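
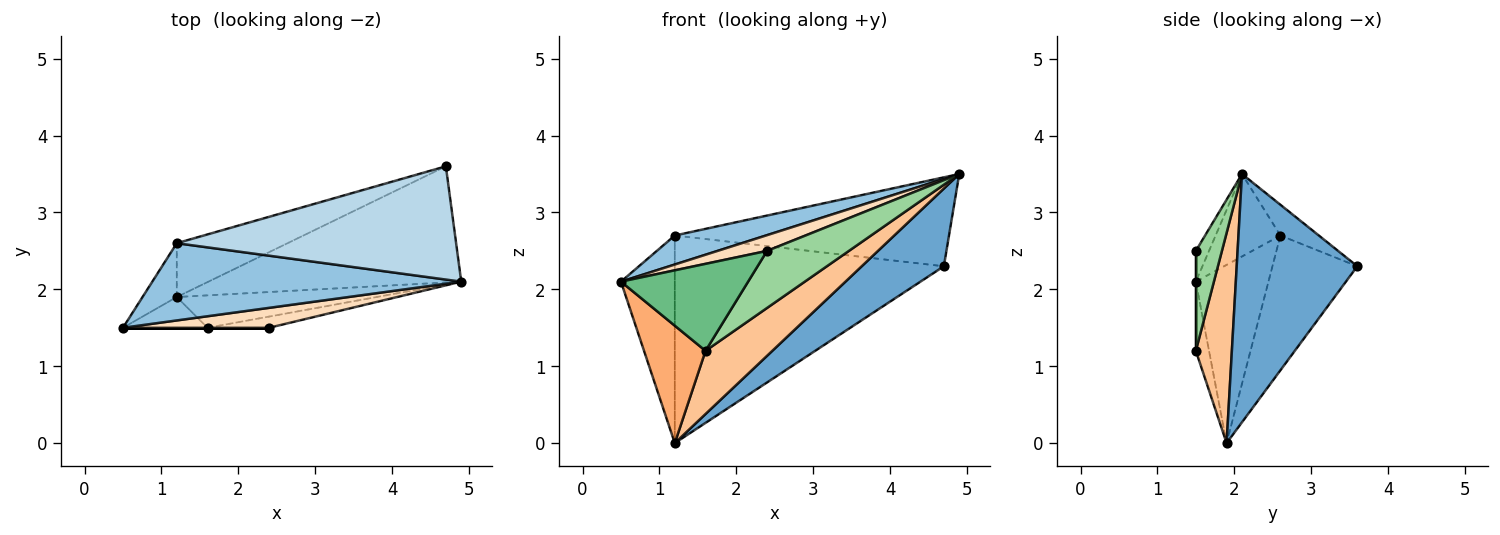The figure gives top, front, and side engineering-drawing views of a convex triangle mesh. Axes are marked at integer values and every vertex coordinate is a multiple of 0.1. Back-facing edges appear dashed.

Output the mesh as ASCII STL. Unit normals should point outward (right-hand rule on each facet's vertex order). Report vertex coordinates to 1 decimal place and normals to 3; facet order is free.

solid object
 facet normal 0.632 -0.431 -0.644
  outer loop
   vertex 1.2 1.9 0.0
   vertex 4.7 3.6 2.3
   vertex 4.9 2.1 3.5
  endloop
 endfacet
 facet normal -0.242 -0.341 0.908
  outer loop
   vertex 1.2 2.6 2.7
   vertex 0.5 1.5 2.1
   vertex 4.9 2.1 3.5
  endloop
 endfacet
 facet normal -0.086 0.615 0.784
  outer loop
   vertex 1.2 2.6 2.7
   vertex 4.9 2.1 3.5
   vertex 4.7 3.6 2.3
  endloop
 endfacet
 facet normal -0.794 0.588 -0.153
  outer loop
   vertex 1.2 2.6 2.7
   vertex 1.2 1.9 0.0
   vertex 0.5 1.5 2.1
  endloop
 endfacet
 facet normal -0.292 0.926 -0.240
  outer loop
   vertex 1.2 2.6 2.7
   vertex 4.7 3.6 2.3
   vertex 1.2 1.9 0.0
  endloop
 endfacet
 facet normal -0.203 -0.947 -0.248
  outer loop
   vertex 1.6 1.5 1.2
   vertex 0.5 1.5 2.1
   vertex 1.2 1.9 0.0
  endloop
 endfacet
 facet normal 0.433 -0.802 -0.412
  outer loop
   vertex 1.6 1.5 1.2
   vertex 1.2 1.9 0.0
   vertex 4.9 2.1 3.5
  endloop
 endfacet
 facet normal -0.163 -0.611 0.774
  outer loop
   vertex 2.4 1.5 2.5
   vertex 4.9 2.1 3.5
   vertex 0.5 1.5 2.1
  endloop
 endfacet
 facet normal 0.000 -1.000 0.000
  outer loop
   vertex 2.4 1.5 2.5
   vertex 0.5 1.5 2.1
   vertex 1.6 1.5 1.2
  endloop
 endfacet
 facet normal 0.298 -0.937 -0.184
  outer loop
   vertex 2.4 1.5 2.5
   vertex 1.6 1.5 1.2
   vertex 4.9 2.1 3.5
  endloop
 endfacet
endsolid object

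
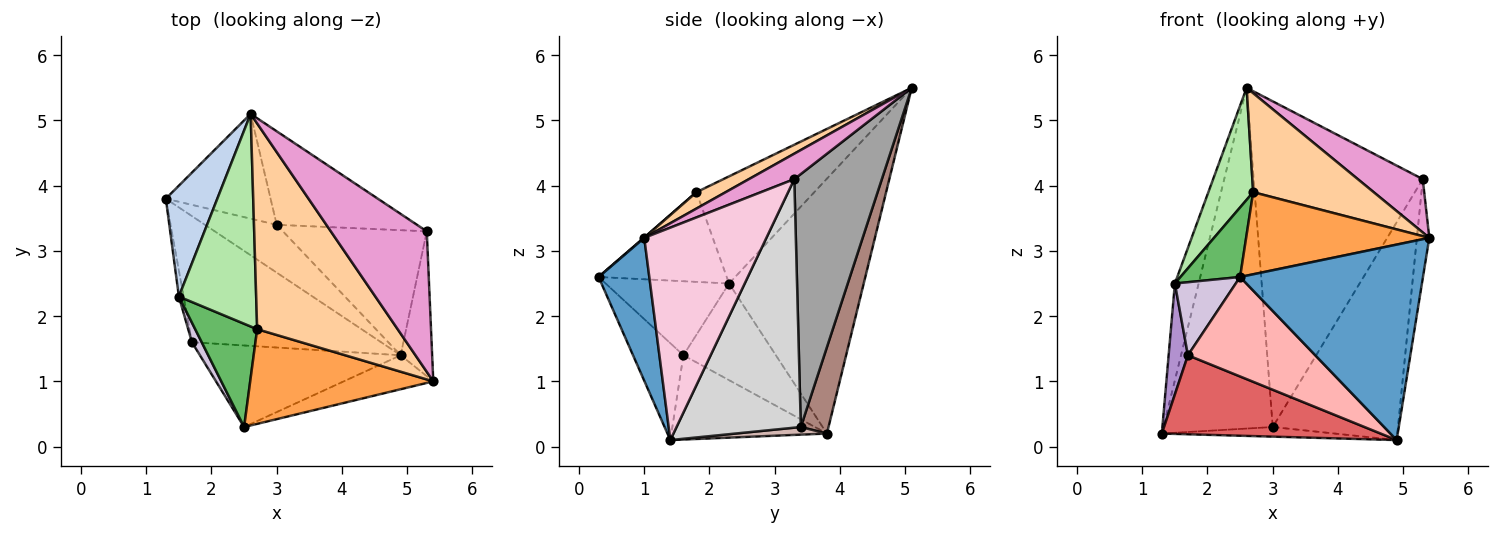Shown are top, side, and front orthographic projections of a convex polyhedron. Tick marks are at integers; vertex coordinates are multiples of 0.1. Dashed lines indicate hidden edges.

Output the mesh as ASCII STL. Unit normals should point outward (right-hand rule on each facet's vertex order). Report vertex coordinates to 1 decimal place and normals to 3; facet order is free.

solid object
 facet normal 0.264 -0.950 -0.165
  outer loop
   vertex 4.9 1.4 0.1
   vertex 5.4 1.0 3.2
   vertex 2.5 0.3 2.6
  endloop
 endfacet
 facet normal -0.966 0.170 0.195
  outer loop
   vertex 1.5 2.3 2.5
   vertex 2.6 5.1 5.5
   vertex 1.3 3.8 0.2
  endloop
 endfacet
 facet normal 0.002 -0.655 0.756
  outer loop
   vertex 2.7 1.8 3.9
   vertex 2.5 0.3 2.6
   vertex 5.4 1.0 3.2
  endloop
 endfacet
 facet normal 0.105 -0.431 0.896
  outer loop
   vertex 2.7 1.8 3.9
   vertex 5.4 1.0 3.2
   vertex 2.6 5.1 5.5
  endloop
 endfacet
 facet normal -0.768 -0.358 0.531
  outer loop
   vertex 2.7 1.8 3.9
   vertex 1.5 2.3 2.5
   vertex 2.5 0.3 2.6
  endloop
 endfacet
 facet normal -0.775 -0.295 0.559
  outer loop
   vertex 2.7 1.8 3.9
   vertex 2.6 5.1 5.5
   vertex 1.5 2.3 2.5
  endloop
 endfacet
 facet normal -0.353 -0.497 -0.793
  outer loop
   vertex 1.7 1.6 1.4
   vertex 1.3 3.8 0.2
   vertex 4.9 1.4 0.1
  endloop
 endfacet
 facet normal -0.292 -0.740 -0.606
  outer loop
   vertex 1.7 1.6 1.4
   vertex 4.9 1.4 0.1
   vertex 2.5 0.3 2.6
  endloop
 endfacet
 facet normal -0.978 -0.204 -0.048
  outer loop
   vertex 1.7 1.6 1.4
   vertex 1.5 2.3 2.5
   vertex 1.3 3.8 0.2
  endloop
 endfacet
 facet normal -0.891 -0.439 0.118
  outer loop
   vertex 1.7 1.6 1.4
   vertex 2.5 0.3 2.6
   vertex 1.5 2.3 2.5
  endloop
 endfacet
 facet normal 0.235 0.929 -0.286
  outer loop
   vertex 3.0 3.4 0.3
   vertex 1.3 3.8 0.2
   vertex 2.6 5.1 5.5
  endloop
 endfacet
 facet normal 0.103 0.196 -0.975
  outer loop
   vertex 3.0 3.4 0.3
   vertex 4.9 1.4 0.1
   vertex 1.3 3.8 0.2
  endloop
 endfacet
 facet normal 0.241 -0.345 0.907
  outer loop
   vertex 5.3 3.3 4.1
   vertex 2.6 5.1 5.5
   vertex 5.4 1.0 3.2
  endloop
 endfacet
 facet normal 0.984 0.100 -0.146
  outer loop
   vertex 5.3 3.3 4.1
   vertex 5.4 1.0 3.2
   vertex 4.9 1.4 0.1
  endloop
 endfacet
 facet normal 0.446 0.860 -0.247
  outer loop
   vertex 5.3 3.3 4.1
   vertex 3.0 3.4 0.3
   vertex 2.6 5.1 5.5
  endloop
 endfacet
 facet normal 0.652 0.657 -0.377
  outer loop
   vertex 5.3 3.3 4.1
   vertex 4.9 1.4 0.1
   vertex 3.0 3.4 0.3
  endloop
 endfacet
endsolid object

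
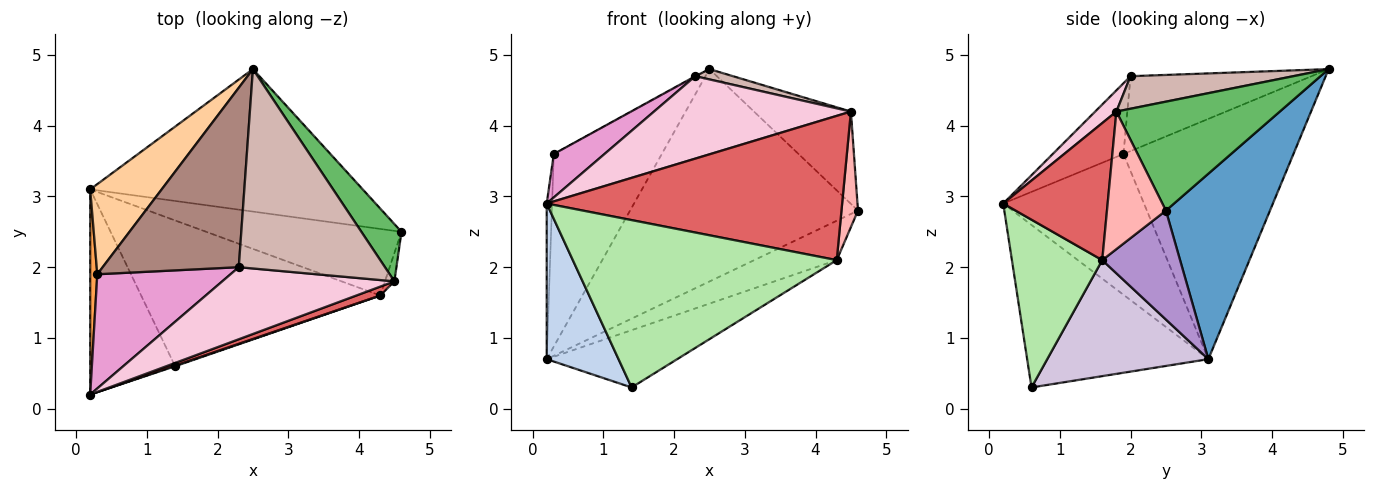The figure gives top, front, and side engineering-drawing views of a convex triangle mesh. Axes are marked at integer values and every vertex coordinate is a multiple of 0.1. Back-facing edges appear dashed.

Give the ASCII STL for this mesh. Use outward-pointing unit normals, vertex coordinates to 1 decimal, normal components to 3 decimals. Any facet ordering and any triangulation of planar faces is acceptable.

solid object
 facet normal 0.354 0.777 -0.521
  outer loop
   vertex 2.5 4.8 4.8
   vertex 4.6 2.5 2.8
   vertex 0.2 3.1 0.7
  endloop
 endfacet
 facet normal -0.836 -0.331 -0.437
  outer loop
   vertex 1.4 0.6 0.3
   vertex 0.2 0.2 2.9
   vertex 0.2 3.1 0.7
  endloop
 endfacet
 facet normal -0.998 0.038 0.050
  outer loop
   vertex 0.3 1.9 3.6
   vertex 0.2 3.1 0.7
   vertex 0.2 0.2 2.9
  endloop
 endfacet
 facet normal -0.819 0.520 0.243
  outer loop
   vertex 0.3 1.9 3.6
   vertex 2.5 4.8 4.8
   vertex 0.2 3.1 0.7
  endloop
 endfacet
 facet normal 0.820 0.486 0.302
  outer loop
   vertex 4.5 1.8 4.2
   vertex 4.6 2.5 2.8
   vertex 2.5 4.8 4.8
  endloop
 endfacet
 facet normal 0.324 -0.946 0.004
  outer loop
   vertex 4.3 1.6 2.1
   vertex 0.2 0.2 2.9
   vertex 1.4 0.6 0.3
  endloop
 endfacet
 facet normal 0.333 -0.941 0.058
  outer loop
   vertex 4.3 1.6 2.1
   vertex 4.5 1.8 4.2
   vertex 0.2 0.2 2.9
  endloop
 endfacet
 facet normal 0.961 -0.269 -0.066
  outer loop
   vertex 4.3 1.6 2.1
   vertex 4.6 2.5 2.8
   vertex 4.5 1.8 4.2
  endloop
 endfacet
 facet normal 0.433 0.459 -0.776
  outer loop
   vertex 4.3 1.6 2.1
   vertex 0.2 3.1 0.7
   vertex 4.6 2.5 2.8
  endloop
 endfacet
 facet normal 0.412 0.333 -0.848
  outer loop
   vertex 4.3 1.6 2.1
   vertex 1.4 0.6 0.3
   vertex 0.2 3.1 0.7
  endloop
 endfacet
 facet normal -0.482 0.003 0.876
  outer loop
   vertex 2.3 2.0 4.7
   vertex 2.5 4.8 4.8
   vertex 0.3 1.9 3.6
  endloop
 endfacet
 facet normal 0.217 -0.050 0.975
  outer loop
   vertex 2.3 2.0 4.7
   vertex 4.5 1.8 4.2
   vertex 2.5 4.8 4.8
  endloop
 endfacet
 facet normal -0.445 -0.319 0.837
  outer loop
   vertex 2.3 2.0 4.7
   vertex 0.3 1.9 3.6
   vertex 0.2 0.2 2.9
  endloop
 endfacet
 facet normal 0.081 -0.750 0.656
  outer loop
   vertex 2.3 2.0 4.7
   vertex 0.2 0.2 2.9
   vertex 4.5 1.8 4.2
  endloop
 endfacet
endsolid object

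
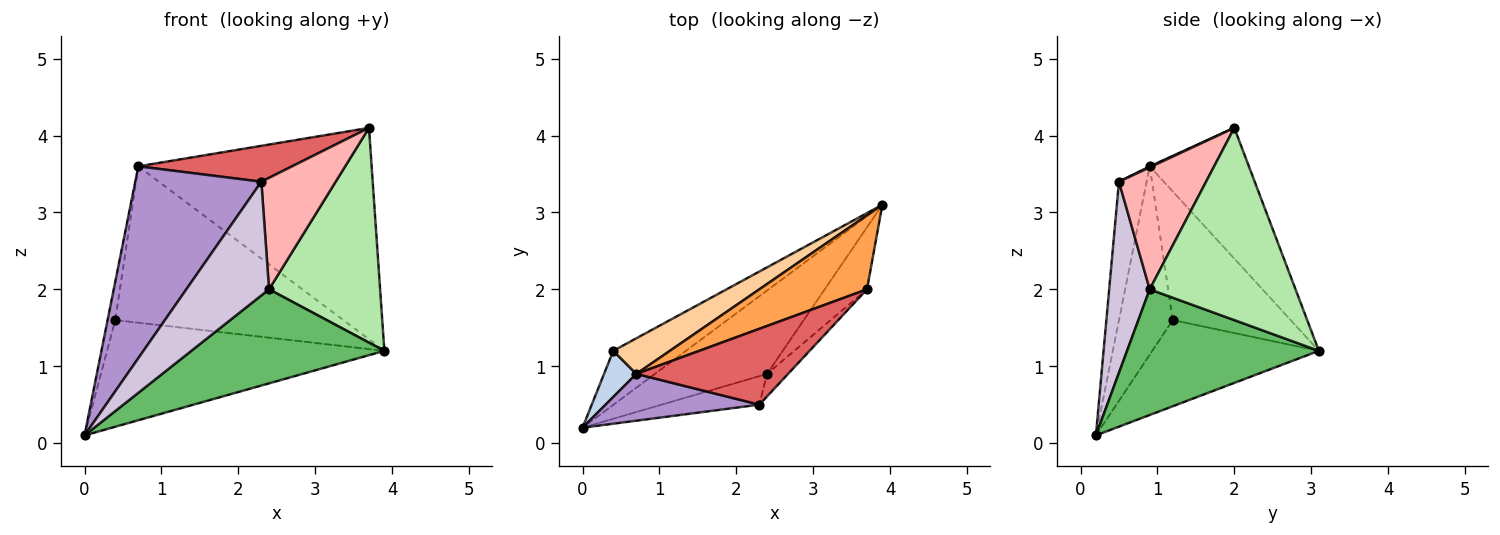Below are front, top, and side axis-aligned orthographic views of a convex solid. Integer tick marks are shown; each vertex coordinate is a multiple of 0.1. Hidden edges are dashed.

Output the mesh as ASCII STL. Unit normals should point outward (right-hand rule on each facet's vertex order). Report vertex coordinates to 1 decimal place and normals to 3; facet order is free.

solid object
 facet normal -0.472 0.786 -0.398
  outer loop
   vertex 0.4 1.2 1.6
   vertex 3.9 3.1 1.2
   vertex 0.0 0.2 0.1
  endloop
 endfacet
 facet normal -0.976 0.139 0.167
  outer loop
   vertex 0.7 0.9 3.6
   vertex 0.4 1.2 1.6
   vertex 0.0 0.2 0.1
  endloop
 endfacet
 facet normal -0.372 0.876 0.307
  outer loop
   vertex 0.7 0.9 3.6
   vertex 3.7 2.0 4.1
   vertex 3.9 3.1 1.2
  endloop
 endfacet
 facet normal -0.450 0.871 0.198
  outer loop
   vertex 0.7 0.9 3.6
   vertex 3.9 3.1 1.2
   vertex 0.4 1.2 1.6
  endloop
 endfacet
 facet normal 0.597 -0.600 -0.532
  outer loop
   vertex 2.4 0.9 2.0
   vertex 0.0 0.2 0.1
   vertex 3.9 3.1 1.2
  endloop
 endfacet
 facet normal 0.784 -0.597 -0.172
  outer loop
   vertex 2.4 0.9 2.0
   vertex 3.9 3.1 1.2
   vertex 3.7 2.0 4.1
  endloop
 endfacet
 facet normal 0.006 -0.428 0.904
  outer loop
   vertex 2.3 0.5 3.4
   vertex 3.7 2.0 4.1
   vertex 0.7 0.9 3.6
  endloop
 endfacet
 facet normal 0.754 -0.643 -0.130
  outer loop
   vertex 2.3 0.5 3.4
   vertex 2.4 0.9 2.0
   vertex 3.7 2.0 4.1
  endloop
 endfacet
 facet normal -0.209 -0.950 0.232
  outer loop
   vertex 2.3 0.5 3.4
   vertex 0.7 0.9 3.6
   vertex 0.0 0.2 0.1
  endloop
 endfacet
 facet normal 0.429 -0.876 -0.220
  outer loop
   vertex 2.3 0.5 3.4
   vertex 0.0 0.2 0.1
   vertex 2.4 0.9 2.0
  endloop
 endfacet
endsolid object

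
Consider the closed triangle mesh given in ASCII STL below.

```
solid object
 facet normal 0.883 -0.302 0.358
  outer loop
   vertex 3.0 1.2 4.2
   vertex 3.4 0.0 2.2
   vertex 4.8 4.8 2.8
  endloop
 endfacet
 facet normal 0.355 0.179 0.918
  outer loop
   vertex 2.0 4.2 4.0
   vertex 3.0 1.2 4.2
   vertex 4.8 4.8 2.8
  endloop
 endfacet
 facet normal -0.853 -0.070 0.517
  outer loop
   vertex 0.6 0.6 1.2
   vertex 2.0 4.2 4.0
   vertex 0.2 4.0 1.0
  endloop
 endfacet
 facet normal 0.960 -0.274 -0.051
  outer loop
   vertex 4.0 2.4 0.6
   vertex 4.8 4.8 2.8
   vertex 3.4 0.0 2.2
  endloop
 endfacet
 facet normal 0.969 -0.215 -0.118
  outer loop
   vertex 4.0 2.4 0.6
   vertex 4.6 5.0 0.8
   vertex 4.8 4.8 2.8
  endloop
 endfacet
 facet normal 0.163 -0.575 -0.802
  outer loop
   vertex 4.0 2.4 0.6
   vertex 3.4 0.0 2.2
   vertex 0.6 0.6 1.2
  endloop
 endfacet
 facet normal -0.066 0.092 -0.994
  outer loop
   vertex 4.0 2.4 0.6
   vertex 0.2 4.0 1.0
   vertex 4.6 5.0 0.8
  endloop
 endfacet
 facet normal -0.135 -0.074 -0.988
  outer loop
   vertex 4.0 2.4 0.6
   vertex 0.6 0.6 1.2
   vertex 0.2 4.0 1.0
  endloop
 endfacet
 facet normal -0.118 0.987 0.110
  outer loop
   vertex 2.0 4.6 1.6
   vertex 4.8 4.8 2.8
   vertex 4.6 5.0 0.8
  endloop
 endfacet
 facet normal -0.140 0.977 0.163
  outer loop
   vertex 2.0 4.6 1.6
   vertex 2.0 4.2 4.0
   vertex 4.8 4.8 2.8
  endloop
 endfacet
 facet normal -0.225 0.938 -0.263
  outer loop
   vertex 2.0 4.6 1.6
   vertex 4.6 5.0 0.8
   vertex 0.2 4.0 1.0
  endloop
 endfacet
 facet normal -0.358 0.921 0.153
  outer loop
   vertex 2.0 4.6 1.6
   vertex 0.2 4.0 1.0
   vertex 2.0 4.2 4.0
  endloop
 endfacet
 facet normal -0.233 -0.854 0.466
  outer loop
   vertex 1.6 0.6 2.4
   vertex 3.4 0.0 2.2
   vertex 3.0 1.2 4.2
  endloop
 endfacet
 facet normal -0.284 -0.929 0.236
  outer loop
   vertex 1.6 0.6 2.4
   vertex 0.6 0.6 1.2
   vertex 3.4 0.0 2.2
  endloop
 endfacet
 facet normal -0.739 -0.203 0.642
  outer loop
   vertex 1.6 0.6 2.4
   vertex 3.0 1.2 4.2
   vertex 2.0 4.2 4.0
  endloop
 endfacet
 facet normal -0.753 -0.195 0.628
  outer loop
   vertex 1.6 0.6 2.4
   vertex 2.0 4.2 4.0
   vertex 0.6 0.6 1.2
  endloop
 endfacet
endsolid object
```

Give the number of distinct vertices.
10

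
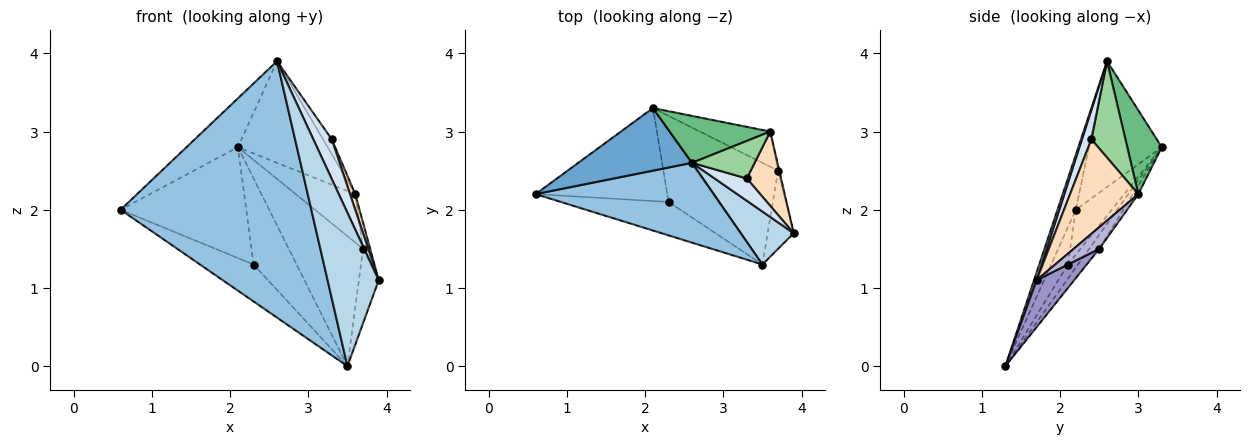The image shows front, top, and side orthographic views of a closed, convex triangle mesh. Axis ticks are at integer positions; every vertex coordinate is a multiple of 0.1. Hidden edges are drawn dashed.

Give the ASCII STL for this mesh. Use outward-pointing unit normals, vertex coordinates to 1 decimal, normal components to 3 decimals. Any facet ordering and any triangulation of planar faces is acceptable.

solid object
 facet normal -0.657 0.464 0.594
  outer loop
   vertex 2.6 2.6 3.9
   vertex 2.1 3.3 2.8
   vertex 0.6 2.2 2.0
  endloop
 endfacet
 facet normal -0.091 -0.951 0.296
  outer loop
   vertex 3.5 1.3 0.0
   vertex 2.6 2.6 3.9
   vertex 0.6 2.2 2.0
  endloop
 endfacet
 facet normal 0.048 -0.944 0.326
  outer loop
   vertex 3.5 1.3 0.0
   vertex 3.9 1.7 1.1
   vertex 2.6 2.6 3.9
  endloop
 endfacet
 facet normal 0.410 -0.796 0.446
  outer loop
   vertex 3.3 2.4 2.9
   vertex 2.6 2.6 3.9
   vertex 3.9 1.7 1.1
  endloop
 endfacet
 facet normal -0.214 0.749 -0.627
  outer loop
   vertex 2.3 2.1 1.3
   vertex 0.6 2.2 2.0
   vertex 2.1 3.3 2.8
  endloop
 endfacet
 facet normal -0.227 0.722 -0.654
  outer loop
   vertex 2.3 2.1 1.3
   vertex 3.5 1.3 0.0
   vertex 0.6 2.2 2.0
  endloop
 endfacet
 facet normal -0.177 0.757 -0.629
  outer loop
   vertex 2.3 2.1 1.3
   vertex 2.1 3.3 2.8
   vertex 3.5 1.3 0.0
  endloop
 endfacet
 facet normal 0.938 -0.072 0.340
  outer loop
   vertex 3.6 3.0 2.2
   vertex 3.3 2.4 2.9
   vertex 3.9 1.7 1.1
  endloop
 endfacet
 facet normal 0.330 0.857 0.396
  outer loop
   vertex 3.6 3.0 2.2
   vertex 2.1 3.3 2.8
   vertex 2.6 2.6 3.9
  endloop
 endfacet
 facet normal 0.820 0.211 0.532
  outer loop
   vertex 3.6 3.0 2.2
   vertex 2.6 2.6 3.9
   vertex 3.3 2.4 2.9
  endloop
 endfacet
 facet normal -0.106 0.783 -0.613
  outer loop
   vertex 3.7 2.5 1.5
   vertex 3.5 1.3 0.0
   vertex 2.1 3.3 2.8
  endloop
 endfacet
 facet normal -0.073 0.807 -0.587
  outer loop
   vertex 3.7 2.5 1.5
   vertex 2.1 3.3 2.8
   vertex 3.6 3.0 2.2
  endloop
 endfacet
 facet normal 0.794 0.419 -0.441
  outer loop
   vertex 3.7 2.5 1.5
   vertex 3.9 1.7 1.1
   vertex 3.5 1.3 0.0
  endloop
 endfacet
 facet normal 0.962 0.267 -0.053
  outer loop
   vertex 3.7 2.5 1.5
   vertex 3.6 3.0 2.2
   vertex 3.9 1.7 1.1
  endloop
 endfacet
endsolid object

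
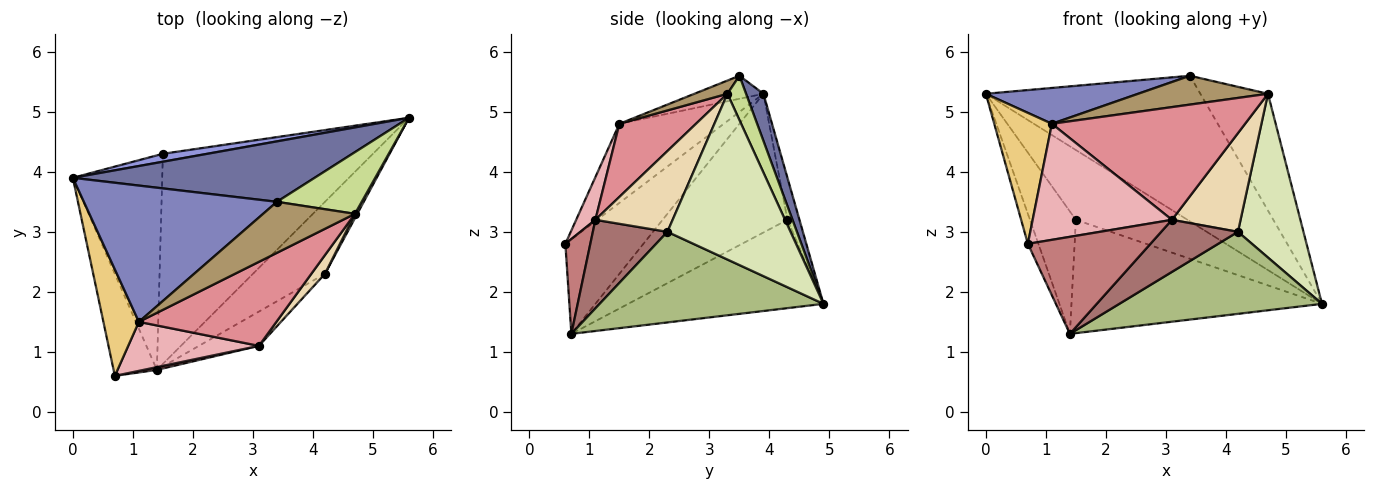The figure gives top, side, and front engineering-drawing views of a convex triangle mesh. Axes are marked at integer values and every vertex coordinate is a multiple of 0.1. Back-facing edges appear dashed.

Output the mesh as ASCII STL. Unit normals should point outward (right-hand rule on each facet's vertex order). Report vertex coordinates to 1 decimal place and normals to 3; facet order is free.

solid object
 facet normal 0.075 0.921 0.382
  outer loop
   vertex 3.4 3.5 5.6
   vertex 5.6 4.9 1.8
   vertex 0.0 3.9 5.3
  endloop
 endfacet
 facet normal -0.114 -0.253 0.961
  outer loop
   vertex 1.1 1.5 4.8
   vertex 3.4 3.5 5.6
   vertex 0.0 3.9 5.3
  endloop
 endfacet
 facet normal -0.106 0.988 0.112
  outer loop
   vertex 1.5 4.3 3.2
   vertex 0.0 3.9 5.3
   vertex 5.6 4.9 1.8
  endloop
 endfacet
 facet normal -0.803 0.295 -0.517
  outer loop
   vertex 1.5 4.3 3.2
   vertex 1.4 0.7 1.3
   vertex 0.0 3.9 5.3
  endloop
 endfacet
 facet normal -0.347 0.445 -0.825
  outer loop
   vertex 1.5 4.3 3.2
   vertex 5.6 4.9 1.8
   vertex 1.4 0.7 1.3
  endloop
 endfacet
 facet normal 0.639 -0.578 -0.508
  outer loop
   vertex 4.2 2.3 3.0
   vertex 1.4 0.7 1.3
   vertex 5.6 4.9 1.8
  endloop
 endfacet
 facet normal 0.237 0.859 0.454
  outer loop
   vertex 4.7 3.3 5.3
   vertex 5.6 4.9 1.8
   vertex 3.4 3.5 5.6
  endloop
 endfacet
 facet normal 0.883 -0.470 0.012
  outer loop
   vertex 4.7 3.3 5.3
   vertex 4.2 2.3 3.0
   vertex 5.6 4.9 1.8
  endloop
 endfacet
 facet normal 0.124 -0.488 0.864
  outer loop
   vertex 4.7 3.3 5.3
   vertex 3.4 3.5 5.6
   vertex 1.1 1.5 4.8
  endloop
 endfacet
 facet normal -0.903 0.121 -0.413
  outer loop
   vertex 0.7 0.6 2.8
   vertex 0.0 3.9 5.3
   vertex 1.4 0.7 1.3
  endloop
 endfacet
 facet normal -0.815 -0.450 0.365
  outer loop
   vertex 0.7 0.6 2.8
   vertex 1.1 1.5 4.8
   vertex 0.0 3.9 5.3
  endloop
 endfacet
 facet normal 0.742 -0.659 0.125
  outer loop
   vertex 3.1 1.1 3.2
   vertex 4.2 2.3 3.0
   vertex 4.7 3.3 5.3
  endloop
 endfacet
 facet normal 0.630 -0.649 -0.427
  outer loop
   vertex 3.1 1.1 3.2
   vertex 1.4 0.7 1.3
   vertex 4.2 2.3 3.0
  endloop
 endfacet
 facet normal 0.199 -0.980 0.028
  outer loop
   vertex 3.1 1.1 3.2
   vertex 0.7 0.6 2.8
   vertex 1.4 0.7 1.3
  endloop
 endfacet
 facet normal 0.303 -0.764 0.570
  outer loop
   vertex 3.1 1.1 3.2
   vertex 4.7 3.3 5.3
   vertex 1.1 1.5 4.8
  endloop
 endfacet
 facet normal 0.126 -0.914 0.386
  outer loop
   vertex 3.1 1.1 3.2
   vertex 1.1 1.5 4.8
   vertex 0.7 0.6 2.8
  endloop
 endfacet
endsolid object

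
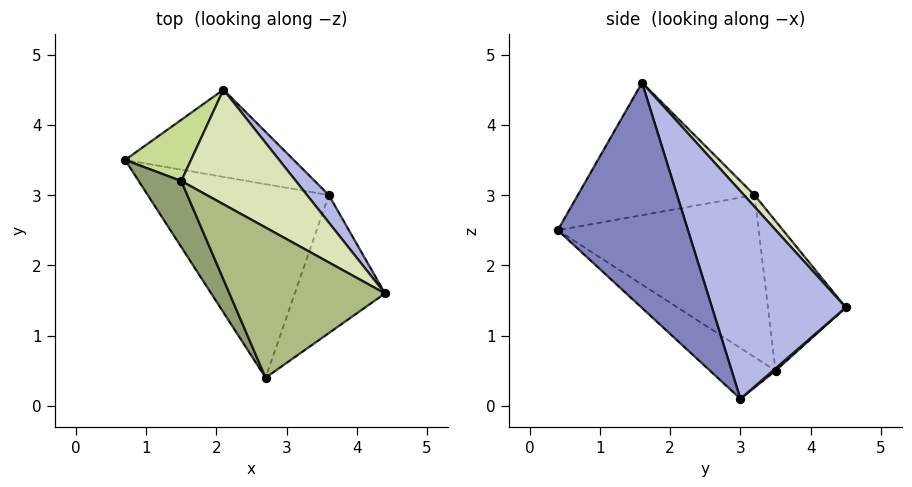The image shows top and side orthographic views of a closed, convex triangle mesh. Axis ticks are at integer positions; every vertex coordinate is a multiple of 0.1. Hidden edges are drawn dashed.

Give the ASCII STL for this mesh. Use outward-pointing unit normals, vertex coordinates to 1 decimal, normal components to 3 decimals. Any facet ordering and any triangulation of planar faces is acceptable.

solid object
 facet normal -0.211 -0.622 -0.754
  outer loop
   vertex 3.6 3.0 0.1
   vertex 2.7 0.4 2.5
   vertex 0.7 3.5 0.5
  endloop
 endfacet
 facet normal 0.773 -0.553 -0.310
  outer loop
   vertex 3.6 3.0 0.1
   vertex 4.4 1.6 4.6
   vertex 2.7 0.4 2.5
  endloop
 endfacet
 facet normal 0.010 0.661 -0.750
  outer loop
   vertex 2.1 4.5 1.4
   vertex 3.6 3.0 0.1
   vertex 0.7 3.5 0.5
  endloop
 endfacet
 facet normal 0.738 0.671 0.077
  outer loop
   vertex 2.1 4.5 1.4
   vertex 4.4 1.6 4.6
   vertex 3.6 3.0 0.1
  endloop
 endfacet
 facet normal -0.879 -0.418 0.231
  outer loop
   vertex 1.5 3.2 3.0
   vertex 0.7 3.5 0.5
   vertex 2.7 0.4 2.5
  endloop
 endfacet
 facet normal -0.599 -0.382 0.703
  outer loop
   vertex 1.5 3.2 3.0
   vertex 2.7 0.4 2.5
   vertex 4.4 1.6 4.6
  endloop
 endfacet
 facet normal -0.674 0.676 0.297
  outer loop
   vertex 1.5 3.2 3.0
   vertex 2.1 4.5 1.4
   vertex 0.7 3.5 0.5
  endloop
 endfacet
 facet normal 0.065 0.762 0.644
  outer loop
   vertex 1.5 3.2 3.0
   vertex 4.4 1.6 4.6
   vertex 2.1 4.5 1.4
  endloop
 endfacet
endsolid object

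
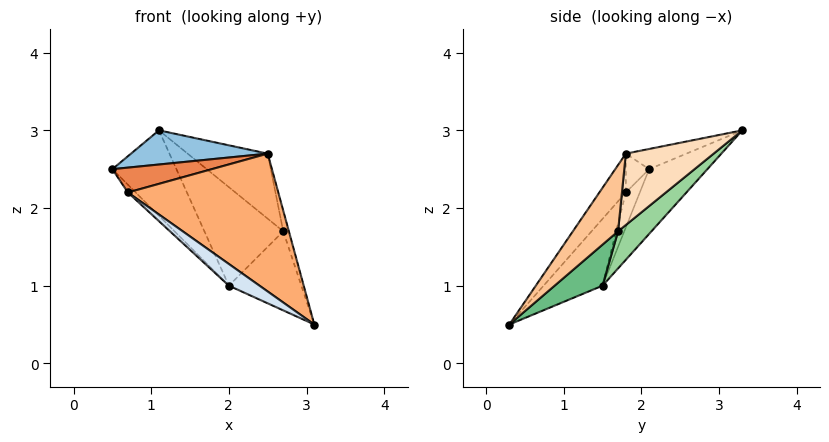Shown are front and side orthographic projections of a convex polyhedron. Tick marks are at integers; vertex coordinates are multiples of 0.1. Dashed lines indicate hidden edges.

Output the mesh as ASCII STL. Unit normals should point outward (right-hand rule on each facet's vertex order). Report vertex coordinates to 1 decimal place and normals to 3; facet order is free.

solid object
 facet normal -0.483 0.531 -0.696
  outer loop
   vertex 2.0 1.5 1.0
   vertex 0.5 2.1 2.5
   vertex 1.1 3.3 3.0
  endloop
 endfacet
 facet normal -0.142 -0.320 0.937
  outer loop
   vertex 2.5 1.8 2.7
   vertex 1.1 3.3 3.0
   vertex 0.5 2.1 2.5
  endloop
 endfacet
 facet normal -0.597 0.332 -0.730
  outer loop
   vertex 0.7 1.8 2.2
   vertex 0.5 2.1 2.5
   vertex 2.0 1.5 1.0
  endloop
 endfacet
 facet normal -0.677 -0.352 -0.646
  outer loop
   vertex 0.7 1.8 2.2
   vertex 2.0 1.5 1.0
   vertex 3.1 0.3 0.5
  endloop
 endfacet
 facet normal -0.176 -0.752 0.635
  outer loop
   vertex 0.7 1.8 2.2
   vertex 2.5 1.8 2.7
   vertex 0.5 2.1 2.5
  endloop
 endfacet
 facet normal -0.147 -0.835 0.530
  outer loop
   vertex 0.7 1.8 2.2
   vertex 3.1 0.3 0.5
   vertex 2.5 1.8 2.7
  endloop
 endfacet
 facet normal 0.976 0.122 0.183
  outer loop
   vertex 2.7 1.7 1.7
   vertex 2.5 1.8 2.7
   vertex 3.1 0.3 0.5
  endloop
 endfacet
 facet normal 0.737 0.672 0.080
  outer loop
   vertex 2.7 1.7 1.7
   vertex 1.1 3.3 3.0
   vertex 2.5 1.8 2.7
  endloop
 endfacet
 facet normal 0.433 0.655 -0.620
  outer loop
   vertex 2.7 1.7 1.7
   vertex 3.1 0.3 0.5
   vertex 2.0 1.5 1.0
  endloop
 endfacet
 facet normal 0.327 0.771 -0.547
  outer loop
   vertex 2.7 1.7 1.7
   vertex 2.0 1.5 1.0
   vertex 1.1 3.3 3.0
  endloop
 endfacet
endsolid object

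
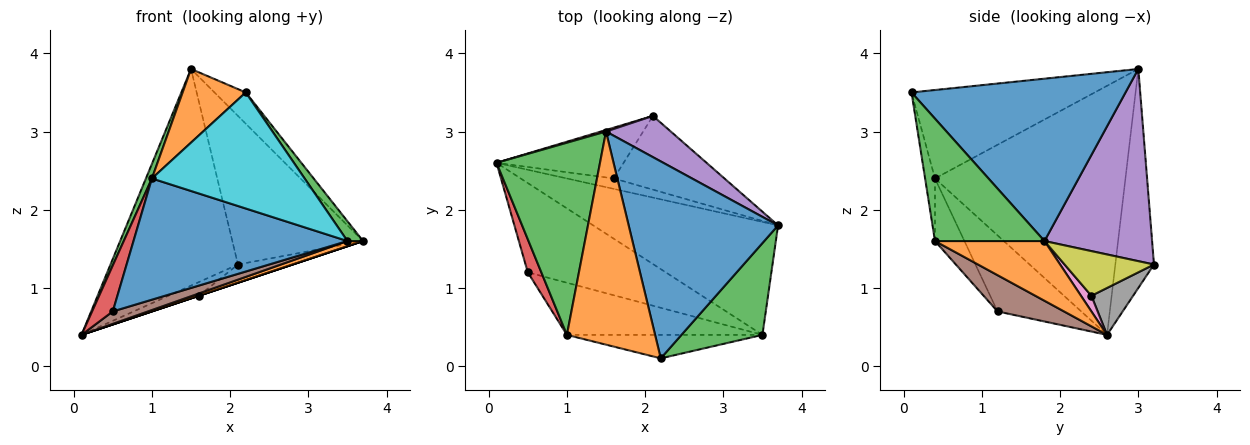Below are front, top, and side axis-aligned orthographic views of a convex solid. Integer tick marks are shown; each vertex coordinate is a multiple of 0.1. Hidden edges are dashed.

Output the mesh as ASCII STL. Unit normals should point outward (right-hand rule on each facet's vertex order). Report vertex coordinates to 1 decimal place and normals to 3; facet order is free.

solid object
 facet normal 0.732 0.107 0.673
  outer loop
   vertex 1.5 3.0 3.8
   vertex 2.2 0.1 3.5
   vertex 3.7 1.8 1.6
  endloop
 endfacet
 facet normal 0.307 -0.044 -0.951
  outer loop
   vertex 3.5 0.4 1.6
   vertex 0.1 2.6 0.4
   vertex 3.7 1.8 1.6
  endloop
 endfacet
 facet normal 0.828 -0.118 0.548
  outer loop
   vertex 3.5 0.4 1.6
   vertex 3.7 1.8 1.6
   vertex 2.2 0.1 3.5
  endloop
 endfacet
 facet normal -0.290 0.957 0.007
  outer loop
   vertex 2.1 3.2 1.3
   vertex 0.1 2.6 0.4
   vertex 1.5 3.0 3.8
  endloop
 endfacet
 facet normal 0.621 0.755 0.210
  outer loop
   vertex 2.1 3.2 1.3
   vertex 1.5 3.0 3.8
   vertex 3.7 1.8 1.6
  endloop
 endfacet
 facet normal 0.252 -0.133 -0.958
  outer loop
   vertex 0.5 1.2 0.7
   vertex 0.1 2.6 0.4
   vertex 3.5 0.4 1.6
  endloop
 endfacet
 facet normal 0.316 0.000 -0.949
  outer loop
   vertex 1.6 2.4 0.9
   vertex 3.7 1.8 1.6
   vertex 0.1 2.6 0.4
  endloop
 endfacet
 facet normal 0.336 0.245 -0.910
  outer loop
   vertex 1.6 2.4 0.9
   vertex 0.1 2.6 0.4
   vertex 2.1 3.2 1.3
  endloop
 endfacet
 facet normal 0.365 0.224 -0.904
  outer loop
   vertex 1.6 2.4 0.9
   vertex 2.1 3.2 1.3
   vertex 3.7 1.8 1.6
  endloop
 endfacet
 facet normal -0.063 -0.978 -0.198
  outer loop
   vertex 1.0 0.4 2.4
   vertex 3.5 0.4 1.6
   vertex 2.2 0.1 3.5
  endloop
 endfacet
 facet normal -0.125 -0.911 -0.392
  outer loop
   vertex 1.0 0.4 2.4
   vertex 0.5 1.2 0.7
   vertex 3.5 0.4 1.6
  endloop
 endfacet
 facet normal -0.688 -0.237 0.686
  outer loop
   vertex 1.0 0.4 2.4
   vertex 2.2 0.1 3.5
   vertex 1.5 3.0 3.8
  endloop
 endfacet
 facet normal -0.923 -0.029 0.384
  outer loop
   vertex 1.0 0.4 2.4
   vertex 1.5 3.0 3.8
   vertex 0.1 2.6 0.4
  endloop
 endfacet
 facet normal -0.957 -0.237 0.170
  outer loop
   vertex 1.0 0.4 2.4
   vertex 0.1 2.6 0.4
   vertex 0.5 1.2 0.7
  endloop
 endfacet
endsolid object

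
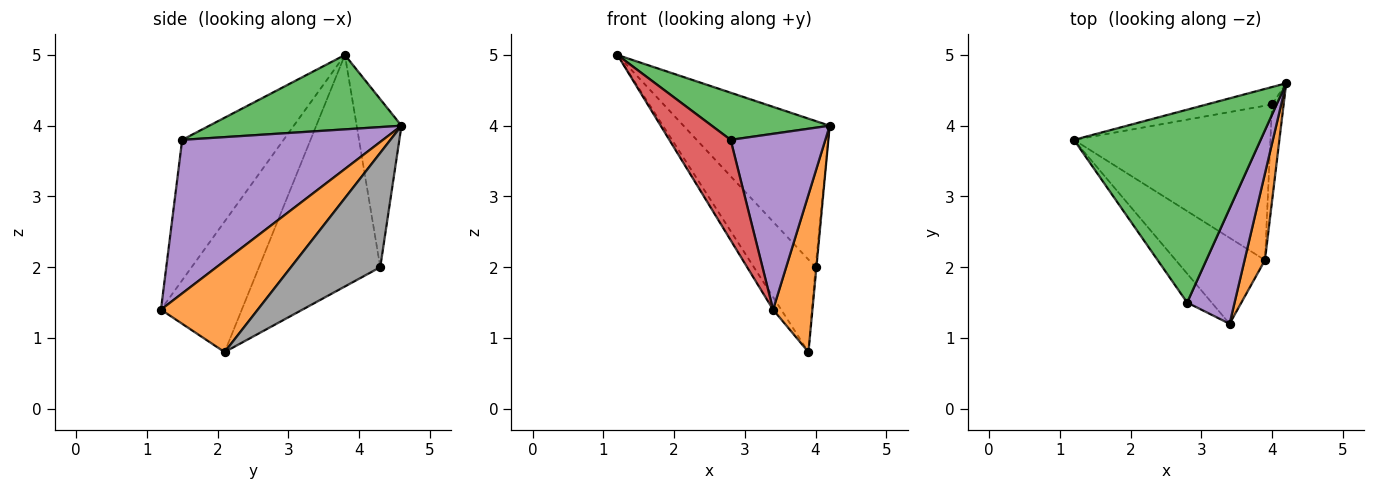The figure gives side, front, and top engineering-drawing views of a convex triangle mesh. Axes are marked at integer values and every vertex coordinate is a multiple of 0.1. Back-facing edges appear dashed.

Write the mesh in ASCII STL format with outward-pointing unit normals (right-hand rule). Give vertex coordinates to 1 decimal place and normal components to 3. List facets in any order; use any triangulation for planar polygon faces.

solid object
 facet normal -0.823 0.082 -0.562
  outer loop
   vertex 3.9 2.1 0.8
   vertex 3.4 1.2 1.4
   vertex 1.2 3.8 5.0
  endloop
 endfacet
 facet normal 0.907 -0.369 0.203
  outer loop
   vertex 3.9 2.1 0.8
   vertex 4.2 4.6 4.0
   vertex 3.4 1.2 1.4
  endloop
 endfacet
 facet normal 0.361 -0.221 0.906
  outer loop
   vertex 2.8 1.5 3.8
   vertex 4.2 4.6 4.0
   vertex 1.2 3.8 5.0
  endloop
 endfacet
 facet normal -0.846 -0.512 -0.148
  outer loop
   vertex 2.8 1.5 3.8
   vertex 1.2 3.8 5.0
   vertex 3.4 1.2 1.4
  endloop
 endfacet
 facet normal 0.871 -0.411 0.269
  outer loop
   vertex 2.8 1.5 3.8
   vertex 3.4 1.2 1.4
   vertex 4.2 4.6 4.0
  endloop
 endfacet
 facet normal -0.291 0.950 -0.113
  outer loop
   vertex 4.0 4.3 2.0
   vertex 1.2 3.8 5.0
   vertex 4.2 4.6 4.0
  endloop
 endfacet
 facet normal -0.711 0.361 -0.603
  outer loop
   vertex 4.0 4.3 2.0
   vertex 3.9 2.1 0.8
   vertex 1.2 3.8 5.0
  endloop
 endfacet
 facet normal 0.995 0.010 -0.101
  outer loop
   vertex 4.0 4.3 2.0
   vertex 4.2 4.6 4.0
   vertex 3.9 2.1 0.8
  endloop
 endfacet
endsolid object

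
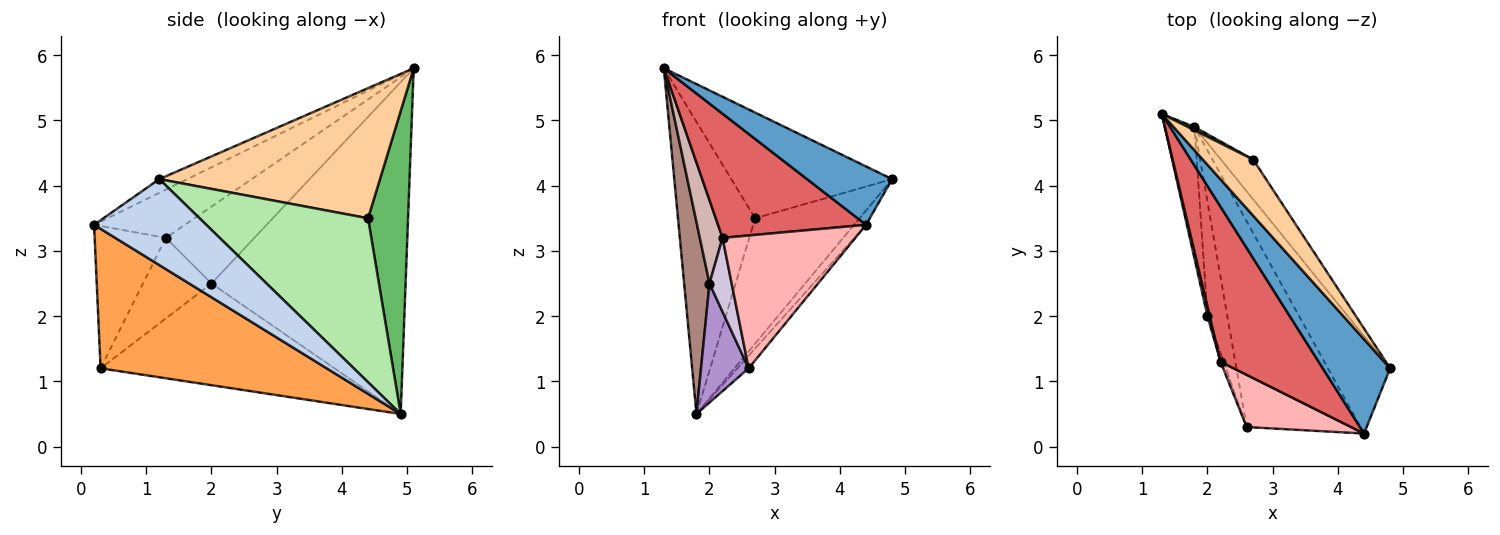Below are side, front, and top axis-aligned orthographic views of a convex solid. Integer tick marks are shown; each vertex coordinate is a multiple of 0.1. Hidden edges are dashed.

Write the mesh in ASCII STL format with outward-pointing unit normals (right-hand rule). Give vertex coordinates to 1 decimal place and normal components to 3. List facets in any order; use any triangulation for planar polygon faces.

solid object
 facet normal -0.171 -0.518 0.838
  outer loop
   vertex 4.4 0.2 3.4
   vertex 4.8 1.2 4.1
   vertex 1.3 5.1 5.8
  endloop
 endfacet
 facet normal 0.807 0.086 -0.584
  outer loop
   vertex 1.8 4.9 0.5
   vertex 4.8 1.2 4.1
   vertex 4.4 0.2 3.4
  endloop
 endfacet
 facet normal 0.774 0.039 -0.632
  outer loop
   vertex 2.6 0.3 1.2
   vertex 1.8 4.9 0.5
   vertex 4.4 0.2 3.4
  endloop
 endfacet
 facet normal 0.771 0.562 0.298
  outer loop
   vertex 2.7 4.4 3.5
   vertex 1.3 5.1 5.8
   vertex 4.8 1.2 4.1
  endloop
 endfacet
 facet normal 0.460 0.888 0.010
  outer loop
   vertex 2.7 4.4 3.5
   vertex 1.8 4.9 0.5
   vertex 1.3 5.1 5.8
  endloop
 endfacet
 facet normal 0.838 0.519 -0.165
  outer loop
   vertex 2.7 4.4 3.5
   vertex 4.8 1.2 4.1
   vertex 1.8 4.9 0.5
  endloop
 endfacet
 facet normal -0.358 -0.584 0.729
  outer loop
   vertex 2.2 1.3 3.2
   vertex 4.4 0.2 3.4
   vertex 1.3 5.1 5.8
  endloop
 endfacet
 facet normal -0.446 -0.833 0.327
  outer loop
   vertex 2.2 1.3 3.2
   vertex 2.6 0.3 1.2
   vertex 4.4 0.2 3.4
  endloop
 endfacet
 facet normal -0.962 -0.196 -0.188
  outer loop
   vertex 2.0 2.0 2.5
   vertex 1.8 4.9 0.5
   vertex 2.6 0.3 1.2
  endloop
 endfacet
 facet normal -0.951 -0.308 -0.036
  outer loop
   vertex 2.0 2.0 2.5
   vertex 2.6 0.3 1.2
   vertex 2.2 1.3 3.2
  endloop
 endfacet
 facet normal -0.988 -0.129 -0.088
  outer loop
   vertex 2.0 2.0 2.5
   vertex 1.3 5.1 5.8
   vertex 1.8 4.9 0.5
  endloop
 endfacet
 facet normal -0.968 -0.249 0.028
  outer loop
   vertex 2.0 2.0 2.5
   vertex 2.2 1.3 3.2
   vertex 1.3 5.1 5.8
  endloop
 endfacet
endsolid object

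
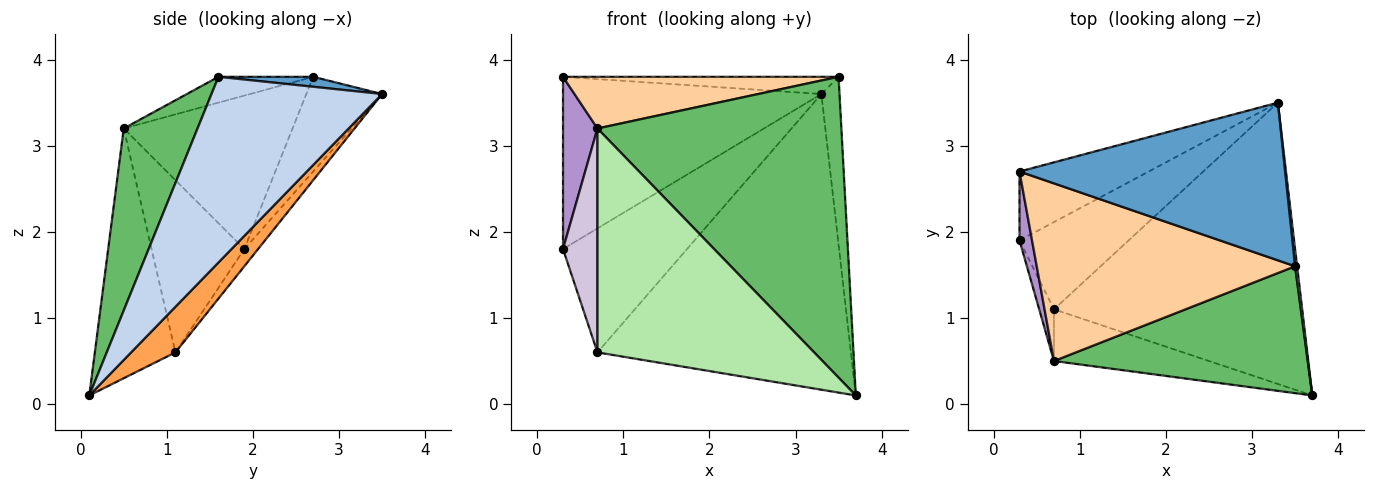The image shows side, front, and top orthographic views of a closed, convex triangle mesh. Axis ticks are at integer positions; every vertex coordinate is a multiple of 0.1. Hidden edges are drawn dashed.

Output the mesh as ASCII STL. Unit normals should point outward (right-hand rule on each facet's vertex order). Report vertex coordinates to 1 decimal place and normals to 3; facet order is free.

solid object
 facet normal 0.037 0.108 0.993
  outer loop
   vertex 3.5 1.6 3.8
   vertex 3.3 3.5 3.6
   vertex 0.3 2.7 3.8
  endloop
 endfacet
 facet normal 0.994 0.106 0.011
  outer loop
   vertex 3.5 1.6 3.8
   vertex 3.7 0.1 0.1
   vertex 3.3 3.5 3.6
  endloop
 endfacet
 facet normal 0.126 0.719 -0.684
  outer loop
   vertex 0.7 1.1 0.6
   vertex 3.3 3.5 3.6
   vertex 3.7 0.1 0.1
  endloop
 endfacet
 facet normal -0.096 -0.278 0.956
  outer loop
   vertex 0.7 0.5 3.2
   vertex 3.5 1.6 3.8
   vertex 0.3 2.7 3.8
  endloop
 endfacet
 facet normal 0.268 -0.888 0.374
  outer loop
   vertex 0.7 0.5 3.2
   vertex 3.7 0.1 0.1
   vertex 3.5 1.6 3.8
  endloop
 endfacet
 facet normal -0.341 -0.916 -0.211
  outer loop
   vertex 0.7 0.5 3.2
   vertex 0.7 1.1 0.6
   vertex 3.7 0.1 0.1
  endloop
 endfacet
 facet normal -0.263 0.896 -0.358
  outer loop
   vertex 0.3 1.9 1.8
   vertex 0.3 2.7 3.8
   vertex 3.3 3.5 3.6
  endloop
 endfacet
 facet normal -0.090 0.814 -0.573
  outer loop
   vertex 0.3 1.9 1.8
   vertex 3.3 3.5 3.6
   vertex 0.7 1.1 0.6
  endloop
 endfacet
 facet normal -0.977 -0.199 0.080
  outer loop
   vertex 0.3 1.9 1.8
   vertex 0.7 0.5 3.2
   vertex 0.3 2.7 3.8
  endloop
 endfacet
 facet normal -0.934 -0.347 -0.080
  outer loop
   vertex 0.3 1.9 1.8
   vertex 0.7 1.1 0.6
   vertex 0.7 0.5 3.2
  endloop
 endfacet
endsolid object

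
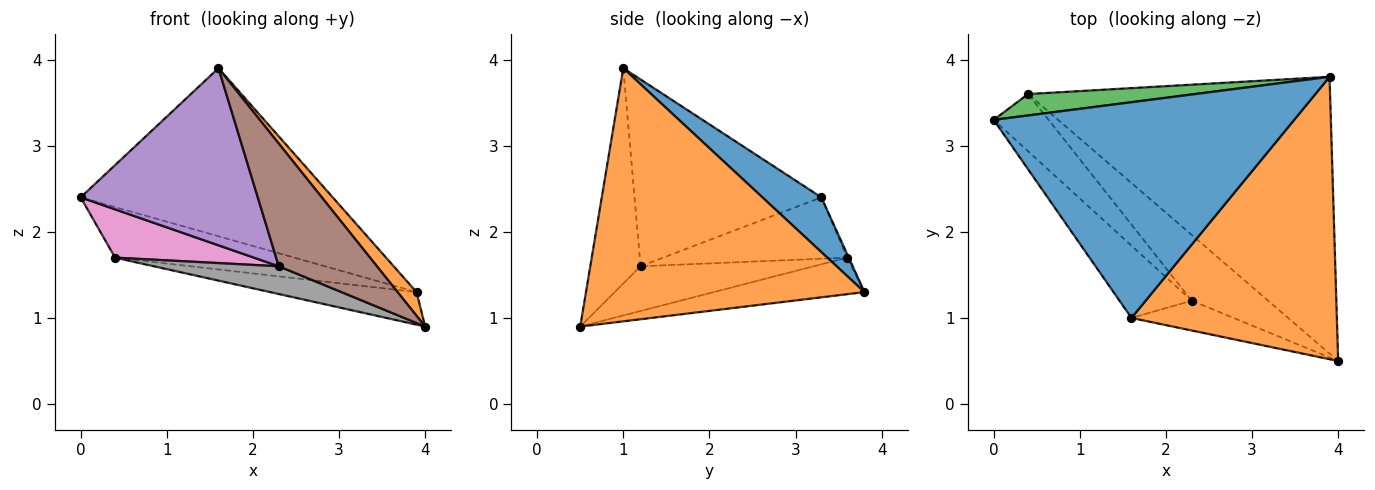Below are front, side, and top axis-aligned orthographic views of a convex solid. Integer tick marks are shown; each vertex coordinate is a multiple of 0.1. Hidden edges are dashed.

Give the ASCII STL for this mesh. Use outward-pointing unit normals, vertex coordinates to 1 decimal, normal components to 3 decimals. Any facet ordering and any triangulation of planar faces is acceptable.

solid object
 facet normal 0.142 0.608 0.781
  outer loop
   vertex 1.6 1.0 3.9
   vertex 3.9 3.8 1.3
   vertex 0.0 3.3 2.4
  endloop
 endfacet
 facet normal 0.775 -0.053 0.629
  outer loop
   vertex 1.6 1.0 3.9
   vertex 4.0 0.5 0.9
   vertex 3.9 3.8 1.3
  endloop
 endfacet
 facet normal -0.008 0.921 0.390
  outer loop
   vertex 0.4 3.6 1.7
   vertex 0.0 3.3 2.4
   vertex 3.9 3.8 1.3
  endloop
 endfacet
 facet normal -0.119 0.116 -0.986
  outer loop
   vertex 0.4 3.6 1.7
   vertex 3.9 3.8 1.3
   vertex 4.0 0.5 0.9
  endloop
 endfacet
 facet normal -0.699 -0.662 -0.270
  outer loop
   vertex 2.3 1.2 1.6
   vertex 1.6 1.0 3.9
   vertex 0.0 3.3 2.4
  endloop
 endfacet
 facet normal -0.445 -0.870 -0.211
  outer loop
   vertex 2.3 1.2 1.6
   vertex 4.0 0.5 0.9
   vertex 1.6 1.0 3.9
  endloop
 endfacet
 facet normal -0.650 -0.490 -0.581
  outer loop
   vertex 2.3 1.2 1.6
   vertex 0.0 3.3 2.4
   vertex 0.4 3.6 1.7
  endloop
 endfacet
 facet normal -0.475 -0.342 -0.811
  outer loop
   vertex 2.3 1.2 1.6
   vertex 0.4 3.6 1.7
   vertex 4.0 0.5 0.9
  endloop
 endfacet
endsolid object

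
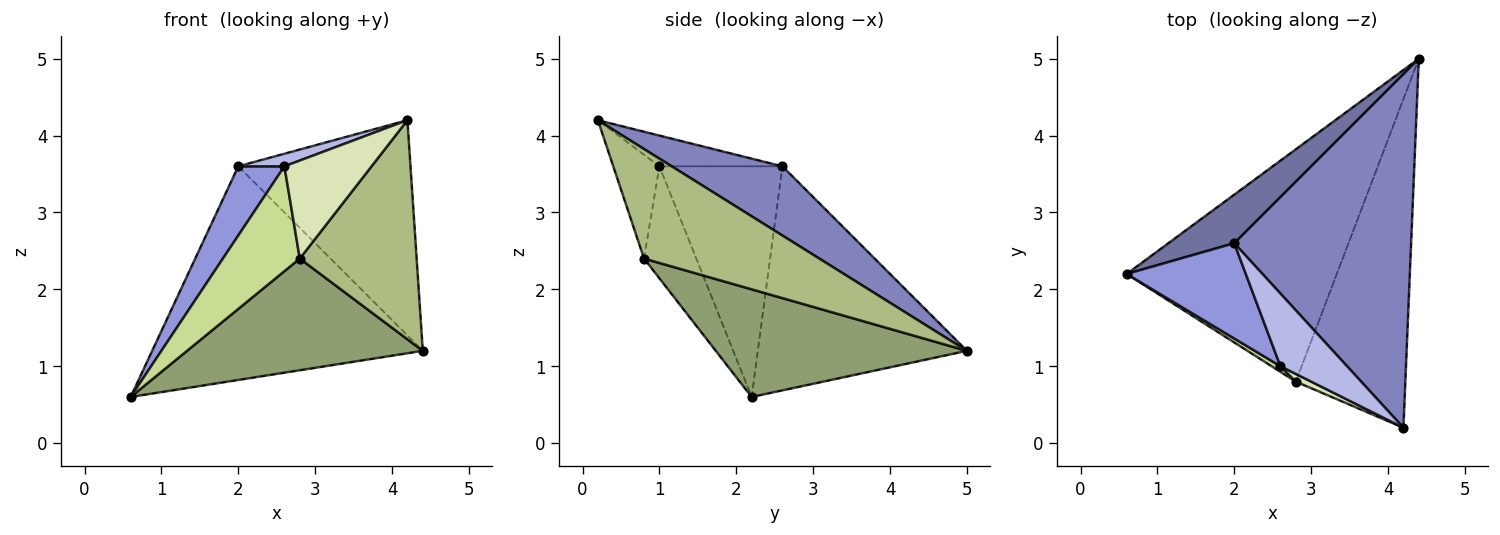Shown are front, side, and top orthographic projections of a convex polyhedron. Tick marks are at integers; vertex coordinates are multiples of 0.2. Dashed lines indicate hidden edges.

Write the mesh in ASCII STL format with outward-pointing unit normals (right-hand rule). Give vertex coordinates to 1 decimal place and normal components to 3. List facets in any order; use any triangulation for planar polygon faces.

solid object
 facet normal -0.602 0.779 0.177
  outer loop
   vertex 2.0 2.6 3.6
   vertex 4.4 5.0 1.2
   vertex 0.6 2.2 0.6
  endloop
 endfacet
 facet normal 0.317 0.493 0.810
  outer loop
   vertex 2.0 2.6 3.6
   vertex 4.2 0.2 4.2
   vertex 4.4 5.0 1.2
  endloop
 endfacet
 facet normal -0.843 -0.316 0.435
  outer loop
   vertex 2.6 1.0 3.6
   vertex 2.0 2.6 3.6
   vertex 0.6 2.2 0.6
  endloop
 endfacet
 facet normal -0.414 -0.155 0.897
  outer loop
   vertex 2.6 1.0 3.6
   vertex 4.2 0.2 4.2
   vertex 2.0 2.6 3.6
  endloop
 endfacet
 facet normal 0.419 -0.393 -0.818
  outer loop
   vertex 2.8 0.8 2.4
   vertex 0.6 2.2 0.6
   vertex 4.4 5.0 1.2
  endloop
 endfacet
 facet normal 0.640 -0.426 -0.640
  outer loop
   vertex 2.8 0.8 2.4
   vertex 4.4 5.0 1.2
   vertex 4.2 0.2 4.2
  endloop
 endfacet
 facet normal -0.562 -0.826 0.044
  outer loop
   vertex 2.8 0.8 2.4
   vertex 2.6 1.0 3.6
   vertex 0.6 2.2 0.6
  endloop
 endfacet
 facet normal -0.467 -0.882 0.069
  outer loop
   vertex 2.8 0.8 2.4
   vertex 4.2 0.2 4.2
   vertex 2.6 1.0 3.6
  endloop
 endfacet
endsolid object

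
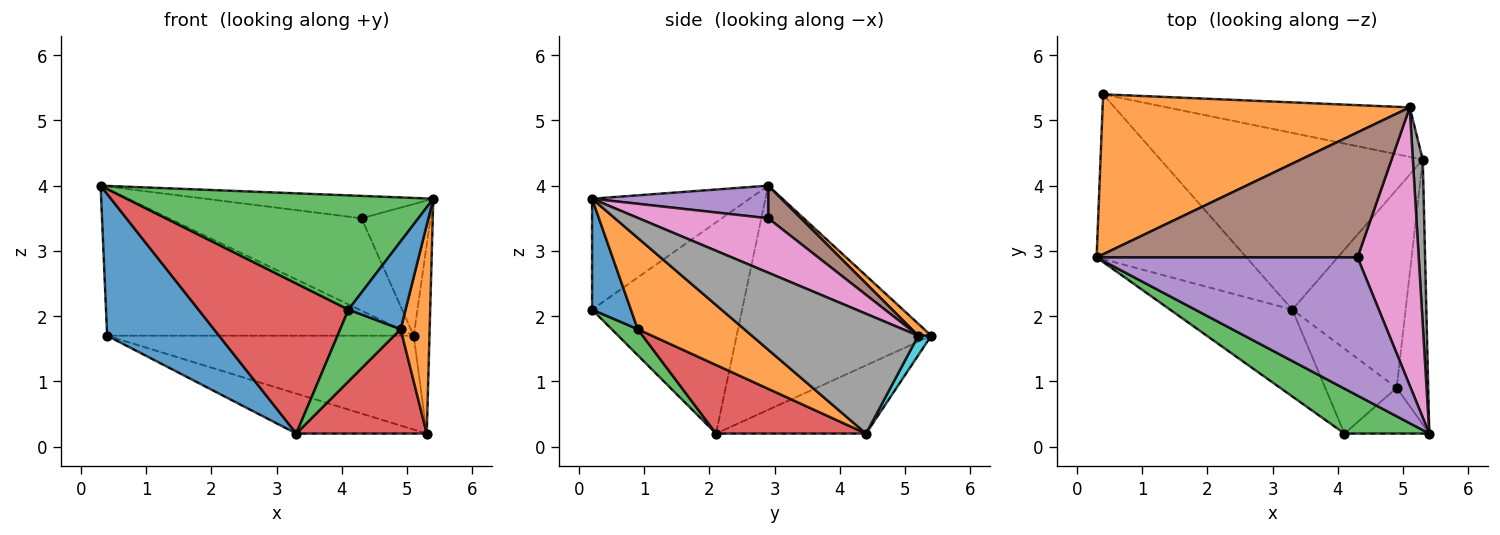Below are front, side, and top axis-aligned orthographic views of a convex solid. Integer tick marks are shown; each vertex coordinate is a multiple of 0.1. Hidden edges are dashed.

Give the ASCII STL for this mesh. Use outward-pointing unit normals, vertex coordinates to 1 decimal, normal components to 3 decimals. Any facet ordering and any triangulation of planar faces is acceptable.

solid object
 facet normal -0.750 -0.431 -0.501
  outer loop
   vertex 3.3 2.1 0.2
   vertex 0.3 2.9 4.0
   vertex 0.4 5.4 1.7
  endloop
 endfacet
 facet normal 0.029 0.676 0.736
  outer loop
   vertex 5.1 5.2 1.7
   vertex 0.4 5.4 1.7
   vertex 0.3 2.9 4.0
  endloop
 endfacet
 facet normal -0.432 -0.840 0.330
  outer loop
   vertex 4.1 0.2 2.1
   vertex 5.4 0.2 3.8
   vertex 0.3 2.9 4.0
  endloop
 endfacet
 facet normal -0.654 -0.654 -0.379
  outer loop
   vertex 4.1 0.2 2.1
   vertex 0.3 2.9 4.0
   vertex 3.3 2.1 0.2
  endloop
 endfacet
 facet normal 0.122 0.159 0.980
  outer loop
   vertex 4.3 2.9 3.5
   vertex 0.3 2.9 4.0
   vertex 5.4 0.2 3.8
  endloop
 endfacet
 facet normal 0.100 0.591 0.800
  outer loop
   vertex 4.3 2.9 3.5
   vertex 5.1 5.2 1.7
   vertex 0.3 2.9 4.0
  endloop
 endfacet
 facet normal 0.626 0.333 0.705
  outer loop
   vertex 4.3 2.9 3.5
   vertex 5.4 0.2 3.8
   vertex 5.1 5.2 1.7
  endloop
 endfacet
 facet normal 0.992 0.094 0.082
  outer loop
   vertex 5.3 4.4 0.2
   vertex 5.1 5.2 1.7
   vertex 5.4 0.2 3.8
  endloop
 endfacet
 facet normal -0.246 0.214 -0.945
  outer loop
   vertex 5.3 4.4 0.2
   vertex 3.3 2.1 0.2
   vertex 0.4 5.4 1.7
  endloop
 endfacet
 facet normal 0.038 0.884 -0.466
  outer loop
   vertex 5.3 4.4 0.2
   vertex 0.4 5.4 1.7
   vertex 5.1 5.2 1.7
  endloop
 endfacet
 facet normal 0.517 -0.760 -0.395
  outer loop
   vertex 4.9 0.9 1.8
   vertex 5.4 0.2 3.8
   vertex 4.1 0.2 2.1
  endloop
 endfacet
 facet normal 0.915 -0.249 -0.316
  outer loop
   vertex 4.9 0.9 1.8
   vertex 5.3 4.4 0.2
   vertex 5.4 0.2 3.8
  endloop
 endfacet
 facet normal 0.269 -0.622 -0.735
  outer loop
   vertex 4.9 0.9 1.8
   vertex 4.1 0.2 2.1
   vertex 3.3 2.1 0.2
  endloop
 endfacet
 facet normal 0.472 -0.411 -0.780
  outer loop
   vertex 4.9 0.9 1.8
   vertex 3.3 2.1 0.2
   vertex 5.3 4.4 0.2
  endloop
 endfacet
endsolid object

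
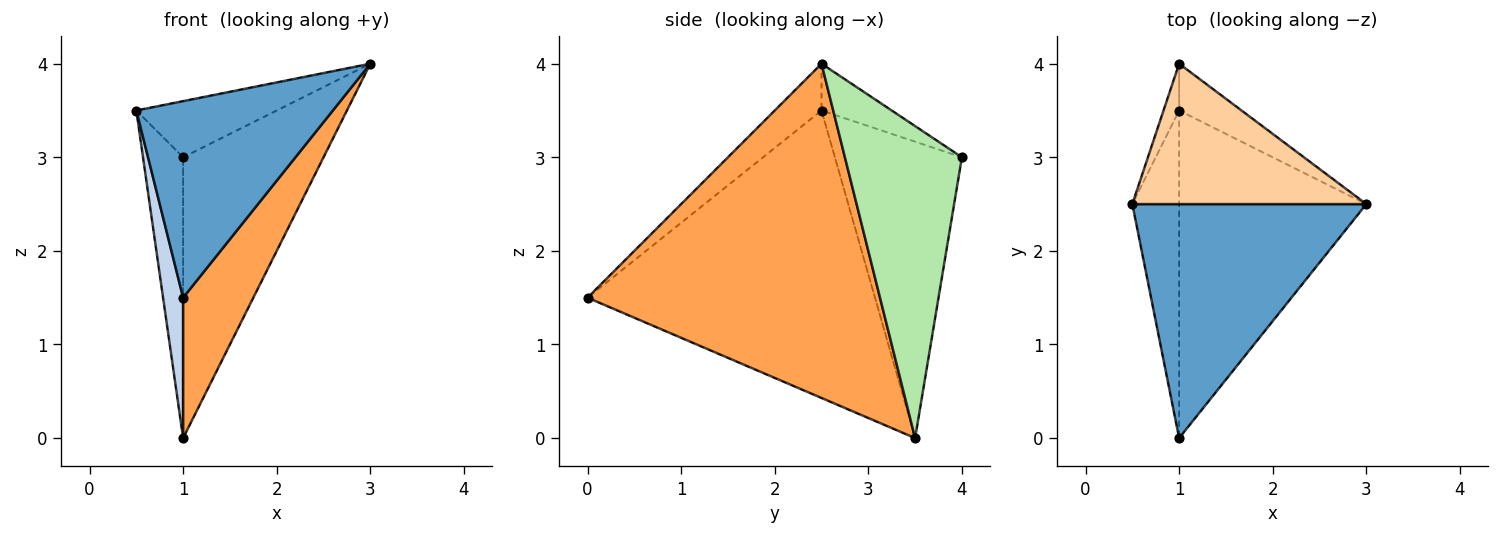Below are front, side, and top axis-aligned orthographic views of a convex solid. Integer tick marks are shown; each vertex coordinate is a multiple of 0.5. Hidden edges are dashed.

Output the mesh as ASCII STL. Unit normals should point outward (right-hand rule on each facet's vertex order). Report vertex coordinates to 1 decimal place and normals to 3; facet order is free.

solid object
 facet normal -0.151 -0.636 0.757
  outer loop
   vertex 1.0 0.0 1.5
   vertex 3.0 2.5 4.0
   vertex 0.5 2.5 3.5
  endloop
 endfacet
 facet normal -0.985 -0.069 -0.160
  outer loop
   vertex 1.0 3.5 0.0
   vertex 1.0 0.0 1.5
   vertex 0.5 2.5 3.5
  endloop
 endfacet
 facet normal 0.854 -0.205 -0.478
  outer loop
   vertex 1.0 3.5 0.0
   vertex 3.0 2.5 4.0
   vertex 1.0 0.0 1.5
  endloop
 endfacet
 facet normal -0.183 0.365 0.913
  outer loop
   vertex 1.0 4.0 3.0
   vertex 0.5 2.5 3.5
   vertex 3.0 2.5 4.0
  endloop
 endfacet
 facet normal -0.952 0.301 -0.050
  outer loop
   vertex 1.0 4.0 3.0
   vertex 1.0 3.5 0.0
   vertex 0.5 2.5 3.5
  endloop
 endfacet
 facet normal 0.635 0.762 -0.127
  outer loop
   vertex 1.0 4.0 3.0
   vertex 3.0 2.5 4.0
   vertex 1.0 3.5 0.0
  endloop
 endfacet
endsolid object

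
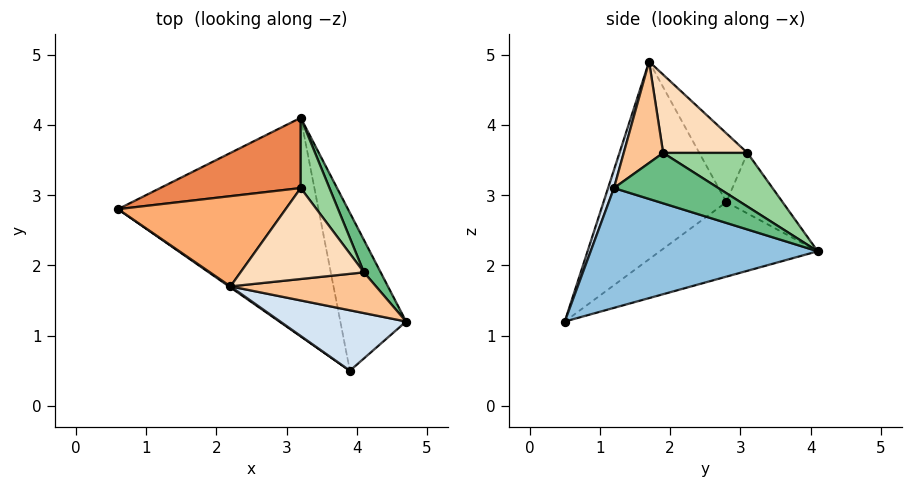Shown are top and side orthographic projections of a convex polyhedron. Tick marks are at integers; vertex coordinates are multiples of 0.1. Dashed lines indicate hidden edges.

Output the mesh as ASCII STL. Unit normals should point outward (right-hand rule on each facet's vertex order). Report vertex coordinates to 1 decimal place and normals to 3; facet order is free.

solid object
 facet normal -0.342 0.189 -0.920
  outer loop
   vertex 3.9 0.5 1.2
   vertex 0.6 2.8 2.9
   vertex 3.2 4.1 2.2
  endloop
 endfacet
 facet normal 0.839 0.291 -0.460
  outer loop
   vertex 3.9 0.5 1.2
   vertex 3.2 4.1 2.2
   vertex 4.7 1.2 3.1
  endloop
 endfacet
 facet normal -0.570 -0.821 0.004
  outer loop
   vertex 2.2 1.7 4.9
   vertex 0.6 2.8 2.9
   vertex 3.9 0.5 1.2
  endloop
 endfacet
 facet normal 0.047 -0.944 0.328
  outer loop
   vertex 2.2 1.7 4.9
   vertex 3.9 0.5 1.2
   vertex 4.7 1.2 3.1
  endloop
 endfacet
 facet normal -0.243 0.789 0.564
  outer loop
   vertex 3.2 3.1 3.6
   vertex 3.2 4.1 2.2
   vertex 0.6 2.8 2.9
  endloop
 endfacet
 facet normal -0.251 0.749 0.613
  outer loop
   vertex 3.2 3.1 3.6
   vertex 0.6 2.8 2.9
   vertex 2.2 1.7 4.9
  endloop
 endfacet
 facet normal 0.569 -0.096 0.817
  outer loop
   vertex 4.1 1.9 3.6
   vertex 2.2 1.7 4.9
   vertex 4.7 1.2 3.1
  endloop
 endfacet
 facet normal 0.497 0.373 0.784
  outer loop
   vertex 4.1 1.9 3.6
   vertex 3.2 3.1 3.6
   vertex 2.2 1.7 4.9
  endloop
 endfacet
 facet normal 0.818 0.507 0.271
  outer loop
   vertex 4.1 1.9 3.6
   vertex 4.7 1.2 3.1
   vertex 3.2 4.1 2.2
  endloop
 endfacet
 facet normal 0.735 0.551 0.394
  outer loop
   vertex 4.1 1.9 3.6
   vertex 3.2 4.1 2.2
   vertex 3.2 3.1 3.6
  endloop
 endfacet
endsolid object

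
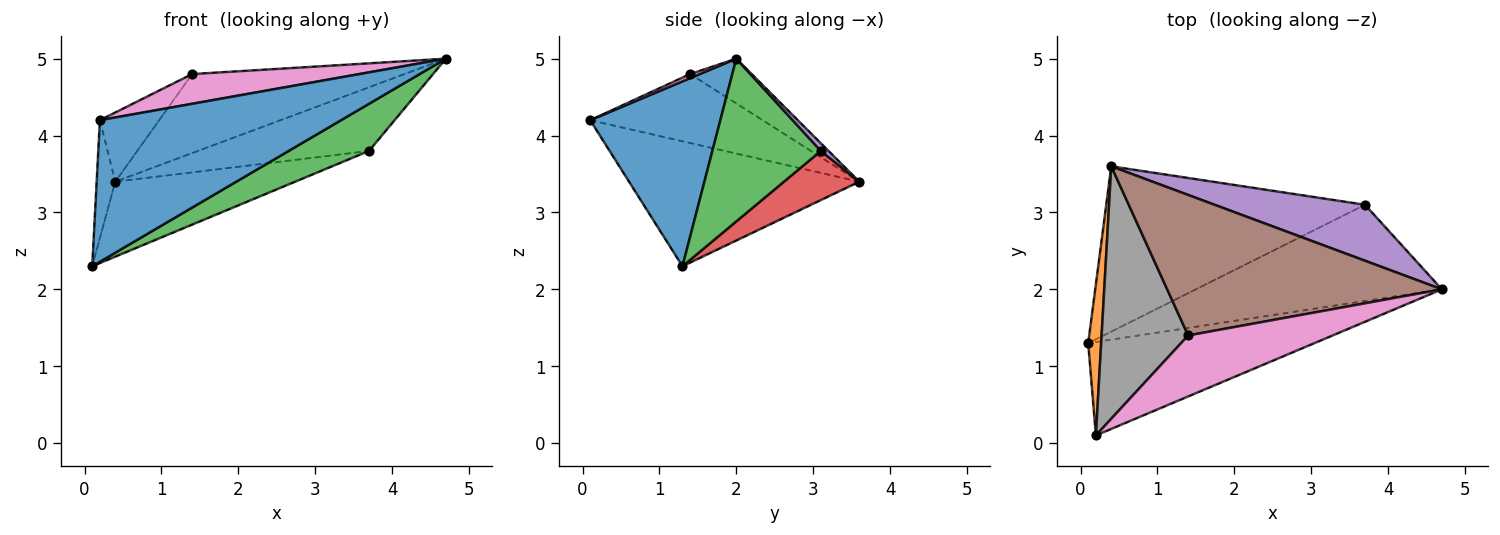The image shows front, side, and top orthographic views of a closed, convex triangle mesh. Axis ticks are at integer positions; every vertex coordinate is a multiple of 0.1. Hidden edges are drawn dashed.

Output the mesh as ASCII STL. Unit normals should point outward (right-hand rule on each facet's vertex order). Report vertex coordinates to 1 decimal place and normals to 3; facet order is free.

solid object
 facet normal 0.411 -0.761 -0.502
  outer loop
   vertex 0.2 0.1 4.2
   vertex 0.1 1.3 2.3
   vertex 4.7 2.0 5.0
  endloop
 endfacet
 facet normal -0.991 0.080 0.103
  outer loop
   vertex 0.2 0.1 4.2
   vertex 0.4 3.6 3.4
   vertex 0.1 1.3 2.3
  endloop
 endfacet
 facet normal 0.511 -0.378 -0.772
  outer loop
   vertex 3.7 3.1 3.8
   vertex 4.7 2.0 5.0
   vertex 0.1 1.3 2.3
  endloop
 endfacet
 facet normal 0.170 0.407 -0.897
  outer loop
   vertex 3.7 3.1 3.8
   vertex 0.1 1.3 2.3
   vertex 0.4 3.6 3.4
  endloop
 endfacet
 facet normal 0.034 0.751 0.660
  outer loop
   vertex 3.7 3.1 3.8
   vertex 0.4 3.6 3.4
   vertex 4.7 2.0 5.0
  endloop
 endfacet
 facet normal -0.141 0.485 0.863
  outer loop
   vertex 1.4 1.4 4.8
   vertex 4.7 2.0 5.0
   vertex 0.4 3.6 3.4
  endloop
 endfacet
 facet normal 0.025 -0.438 0.899
  outer loop
   vertex 1.4 1.4 4.8
   vertex 0.2 0.1 4.2
   vertex 4.7 2.0 5.0
  endloop
 endfacet
 facet normal -0.609 0.210 0.765
  outer loop
   vertex 1.4 1.4 4.8
   vertex 0.4 3.6 3.4
   vertex 0.2 0.1 4.2
  endloop
 endfacet
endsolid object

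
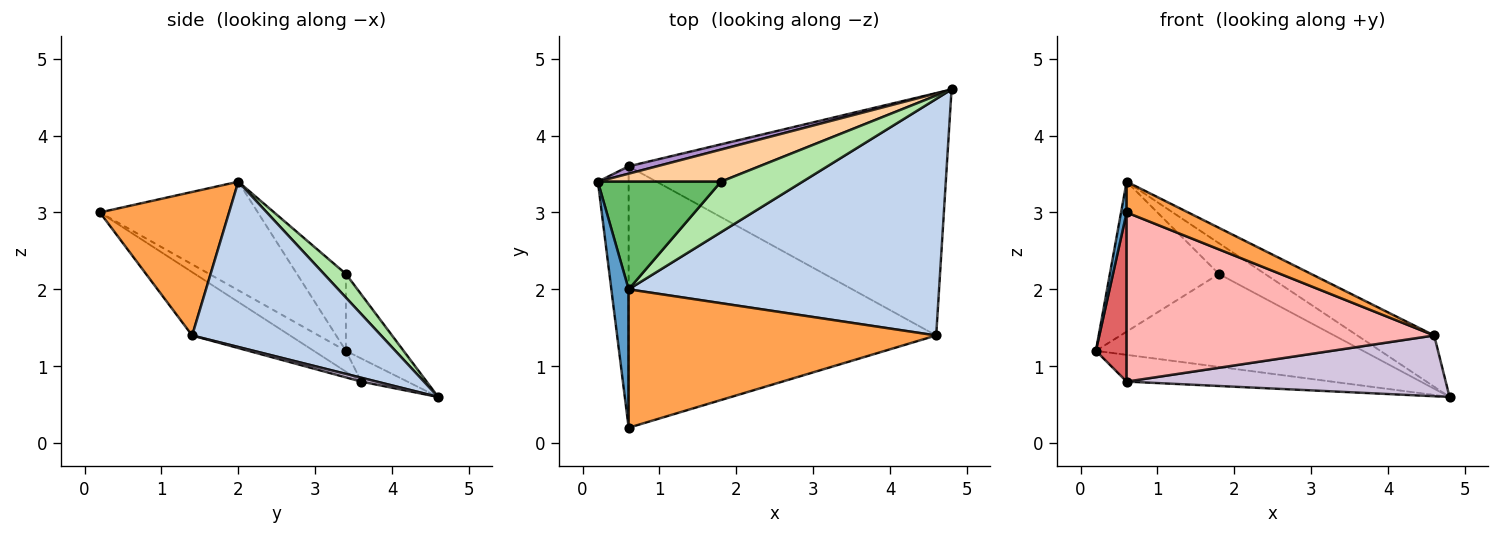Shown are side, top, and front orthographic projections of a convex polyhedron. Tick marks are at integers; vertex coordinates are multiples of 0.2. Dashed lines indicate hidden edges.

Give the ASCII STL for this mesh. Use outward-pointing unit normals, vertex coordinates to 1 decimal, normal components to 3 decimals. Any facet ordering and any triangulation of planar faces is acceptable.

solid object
 facet normal -0.987 -0.035 0.157
  outer loop
   vertex 0.6 2.0 3.4
   vertex 0.2 3.4 1.2
   vertex 0.6 0.2 3.0
  endloop
 endfacet
 facet normal 0.462 0.188 0.867
  outer loop
   vertex 4.6 1.4 1.4
   vertex 4.8 4.6 0.6
   vertex 0.6 2.0 3.4
  endloop
 endfacet
 facet normal 0.415 -0.197 0.888
  outer loop
   vertex 4.6 1.4 1.4
   vertex 0.6 2.0 3.4
   vertex 0.6 0.2 3.0
  endloop
 endfacet
 facet normal -0.200 0.926 0.320
  outer loop
   vertex 1.8 3.4 2.2
   vertex 4.8 4.6 0.6
   vertex 0.2 3.4 1.2
  endloop
 endfacet
 facet normal -0.342 0.763 0.548
  outer loop
   vertex 1.8 3.4 2.2
   vertex 0.2 3.4 1.2
   vertex 0.6 2.0 3.4
  endloop
 endfacet
 facet normal 0.240 0.505 0.829
  outer loop
   vertex 1.8 3.4 2.2
   vertex 0.6 2.0 3.4
   vertex 4.8 4.6 0.6
  endloop
 endfacet
 facet normal -0.494 -0.472 -0.730
  outer loop
   vertex 0.6 3.6 0.8
   vertex 0.6 0.2 3.0
   vertex 0.2 3.4 1.2
  endloop
 endfacet
 facet normal -0.170 -0.535 -0.827
  outer loop
   vertex 0.6 3.6 0.8
   vertex 4.6 1.4 1.4
   vertex 0.6 0.2 3.0
  endloop
 endfacet
 facet normal -0.212 0.942 0.259
  outer loop
   vertex 0.6 3.6 0.8
   vertex 0.2 3.4 1.2
   vertex 4.8 4.6 0.6
  endloop
 endfacet
 facet normal 0.012 -0.243 -0.970
  outer loop
   vertex 0.6 3.6 0.8
   vertex 4.8 4.6 0.6
   vertex 4.6 1.4 1.4
  endloop
 endfacet
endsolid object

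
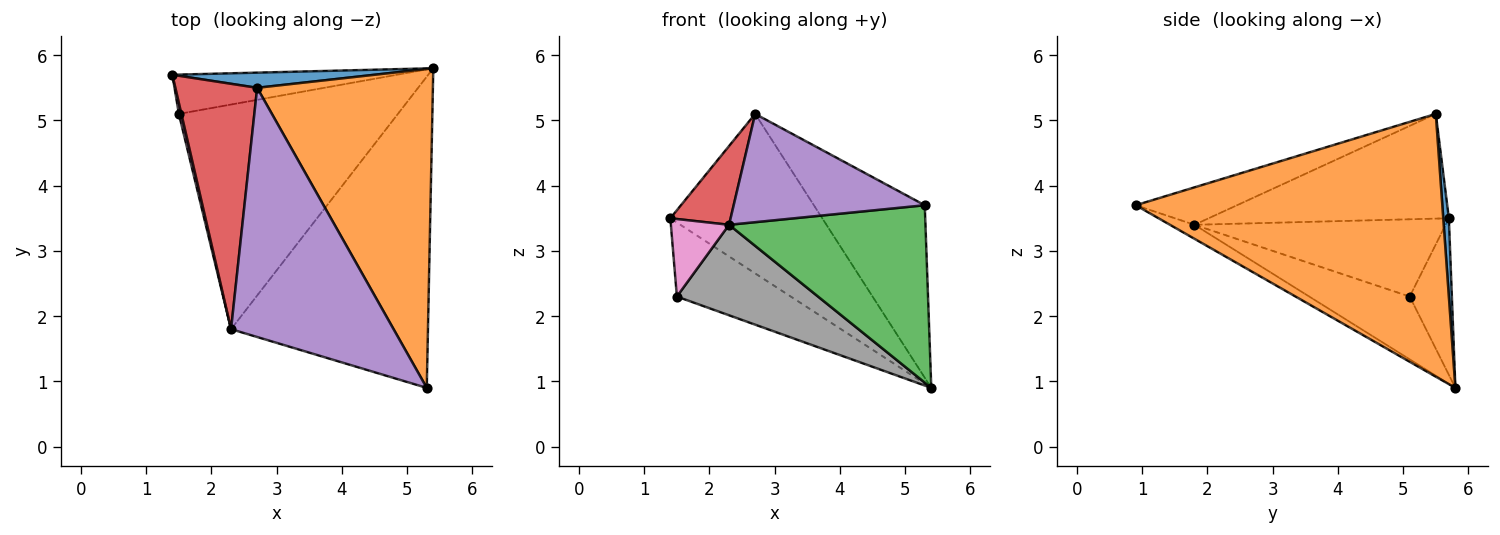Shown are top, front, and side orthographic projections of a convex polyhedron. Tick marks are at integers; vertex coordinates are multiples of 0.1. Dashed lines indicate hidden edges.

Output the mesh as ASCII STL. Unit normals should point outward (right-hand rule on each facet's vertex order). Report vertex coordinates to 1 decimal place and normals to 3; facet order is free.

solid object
 facet normal 0.037 0.995 0.095
  outer loop
   vertex 2.7 5.5 5.1
   vertex 5.4 5.8 0.9
   vertex 1.4 5.7 3.5
  endloop
 endfacet
 facet normal 0.796 0.288 0.532
  outer loop
   vertex 2.7 5.5 5.1
   vertex 5.3 0.9 3.7
   vertex 5.4 5.8 0.9
  endloop
 endfacet
 facet normal -0.062 -0.494 -0.867
  outer loop
   vertex 2.3 1.8 3.4
   vertex 5.4 5.8 0.9
   vertex 5.3 0.9 3.7
  endloop
 endfacet
 facet normal -0.773 -0.194 0.604
  outer loop
   vertex 2.3 1.8 3.4
   vertex 2.7 5.5 5.1
   vertex 1.4 5.7 3.5
  endloop
 endfacet
 facet normal -0.207 -0.390 0.897
  outer loop
   vertex 2.3 1.8 3.4
   vertex 5.3 0.9 3.7
   vertex 2.7 5.5 5.1
  endloop
 endfacet
 facet normal -0.311 0.840 -0.446
  outer loop
   vertex 1.5 5.1 2.3
   vertex 1.4 5.7 3.5
   vertex 5.4 5.8 0.9
  endloop
 endfacet
 facet normal -0.974 -0.226 0.032
  outer loop
   vertex 1.5 5.1 2.3
   vertex 2.3 1.8 3.4
   vertex 1.4 5.7 3.5
  endloop
 endfacet
 facet normal -0.257 -0.361 -0.896
  outer loop
   vertex 1.5 5.1 2.3
   vertex 5.4 5.8 0.9
   vertex 2.3 1.8 3.4
  endloop
 endfacet
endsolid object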